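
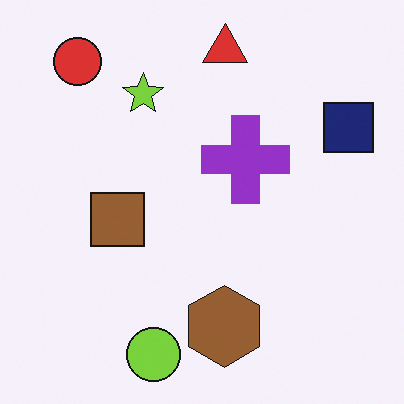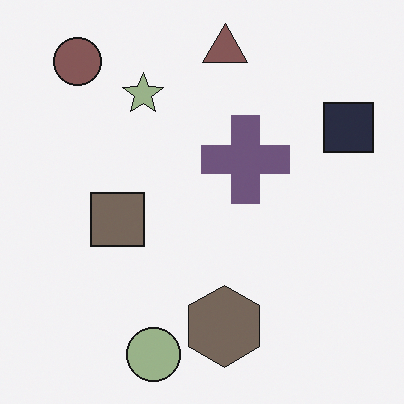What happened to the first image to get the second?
The image was made much more muted (saturation change).

All colors are more muted and greyish — a global saturation change.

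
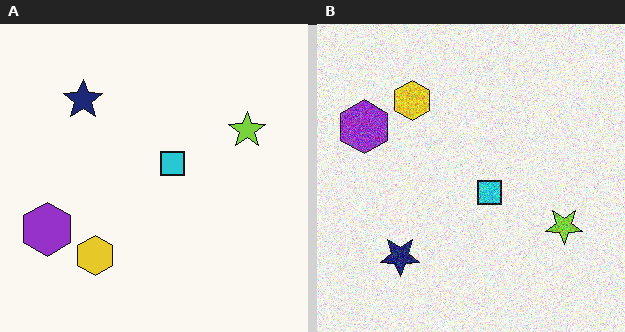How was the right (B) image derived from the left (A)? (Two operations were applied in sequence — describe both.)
The transformation is: flipped vertically (top ↔ bottom), then degraded with a thick layer of grain.

The navy star is in the top-left of the left (A) image and the bottom-left of the right (B) — shapes on opposite sides of the horizontal midline have swapped in a mirror flip. Random speckle covers the whole image, including the flat background.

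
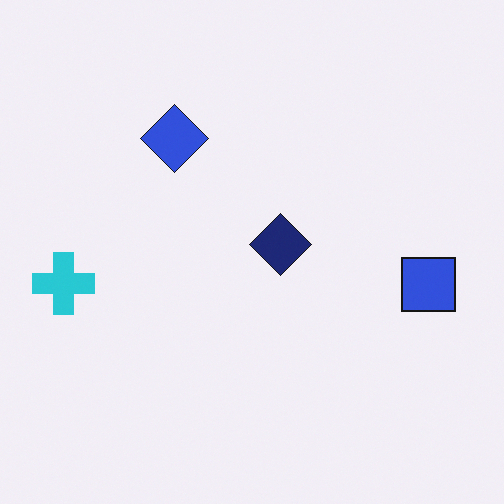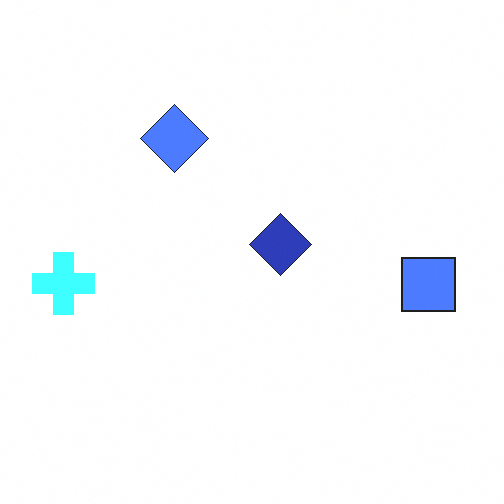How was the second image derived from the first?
The image was noticeably brightened.

Every pixel — background and shapes alike — is uniformly brightened.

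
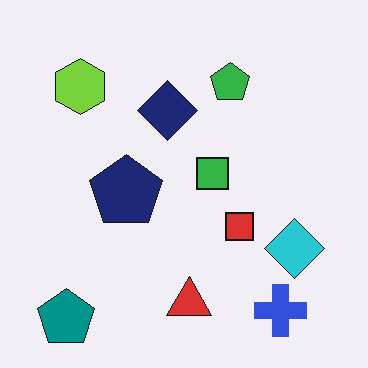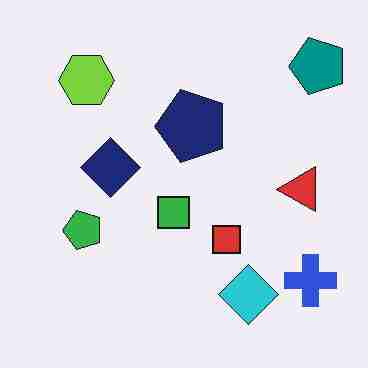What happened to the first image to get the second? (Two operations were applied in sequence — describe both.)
This is the original image transposed (reflected across the top-left ↔ bottom-right diagonal), then heavily JPEG-compressed with obvious blocking artifacts.

Shapes have swapped their row and column positions — what was in the top-right is now in the bottom-left — a diagonal reflection. Blocky 8×8 compression artifacts appear around shape edges and the flat background shows ringing — characteristic JPEG degradation.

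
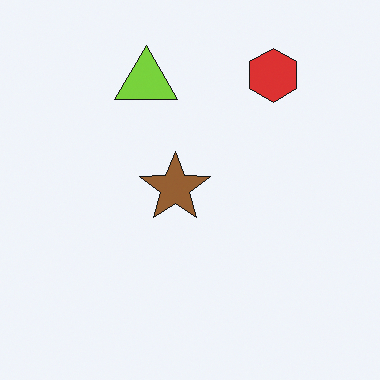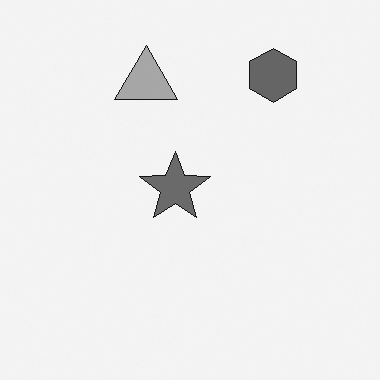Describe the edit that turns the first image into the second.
It was converted to grayscale.

All color is removed — every shape is now a shade of grey.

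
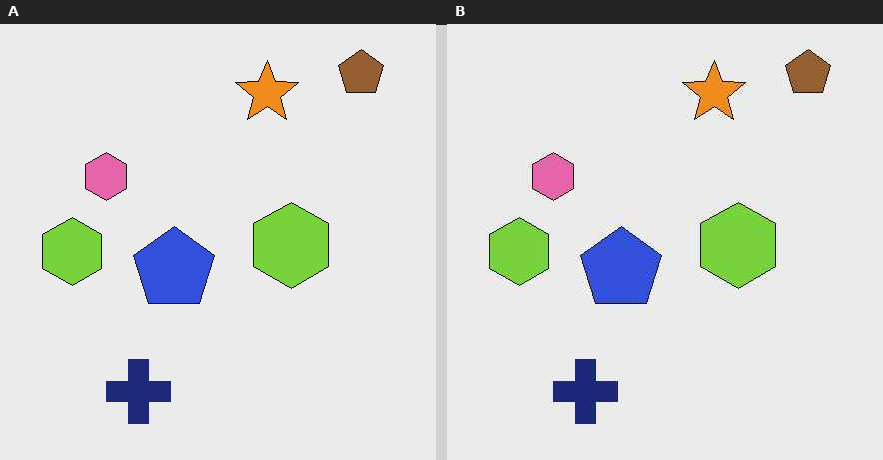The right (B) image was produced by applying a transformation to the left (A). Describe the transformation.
The transformation is: JPEG-compressed with visible artifacts.

Blocky 8×8 compression artifacts appear around shape edges and the flat background shows ringing — characteristic JPEG degradation.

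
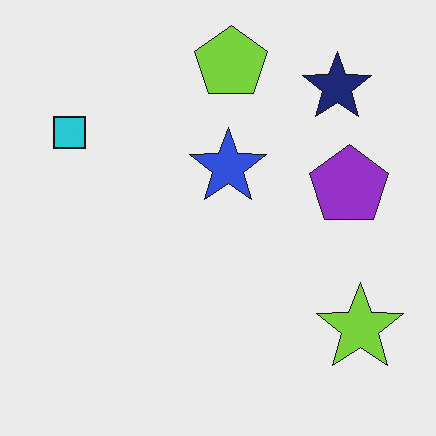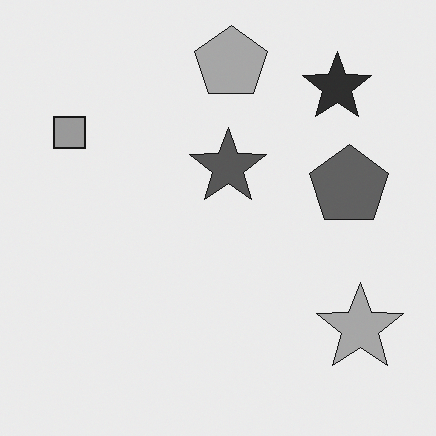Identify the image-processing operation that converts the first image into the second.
The image was converted to grayscale.

All color is removed — every shape is now a shade of grey.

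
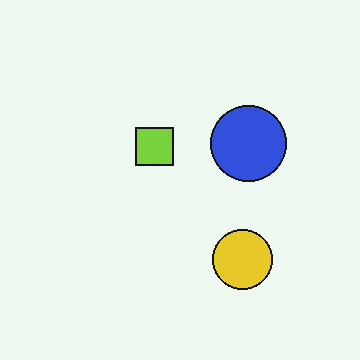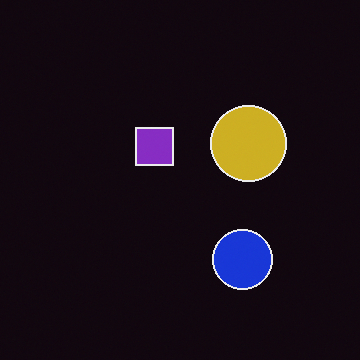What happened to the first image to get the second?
The image was color-inverted (negative).

The light background has become dark and every shape's color is its complement — a photographic negative.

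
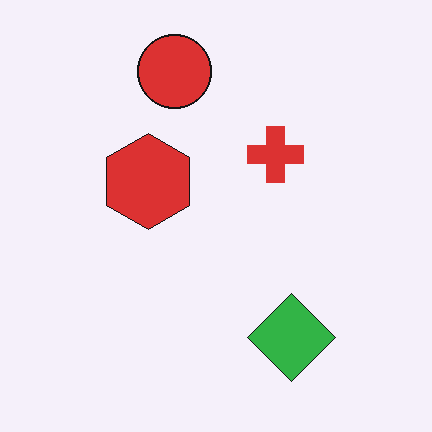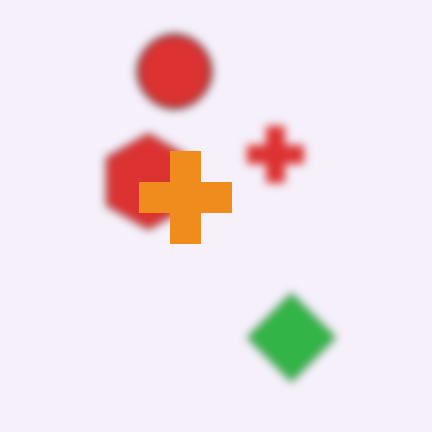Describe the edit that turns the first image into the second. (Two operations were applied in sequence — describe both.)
The second image is the first moderately blurred, then overlaid with an additional orange cross.

Shape edges and outlines are uniformly softened across the whole image. An orange cross appears in the second image that is absent from the first.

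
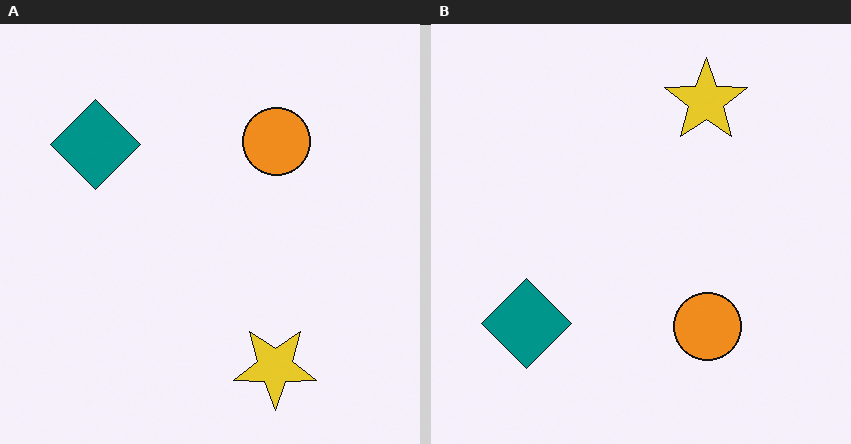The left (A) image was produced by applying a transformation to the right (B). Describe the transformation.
It was flipped vertically (top ↔ bottom).

The yellow star is in the top of the right (B) image and the bottom of the left (A) — shapes on opposite sides of the horizontal midline have swapped in a mirror flip.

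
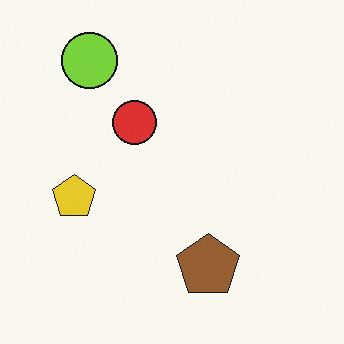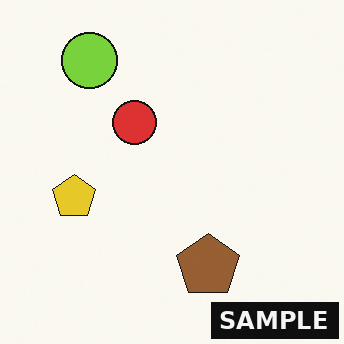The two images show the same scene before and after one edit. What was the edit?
It was watermarked with the text "SAMPLE" in the lower-right corner.

A dark label reading "SAMPLE" appears in the lower-right corner.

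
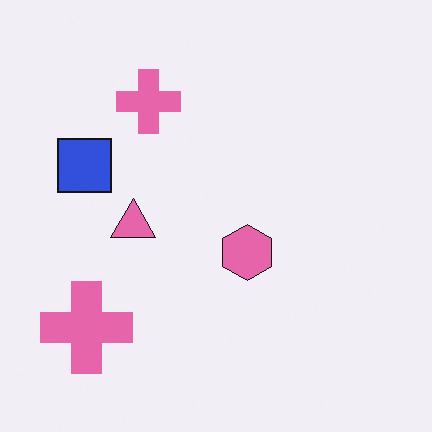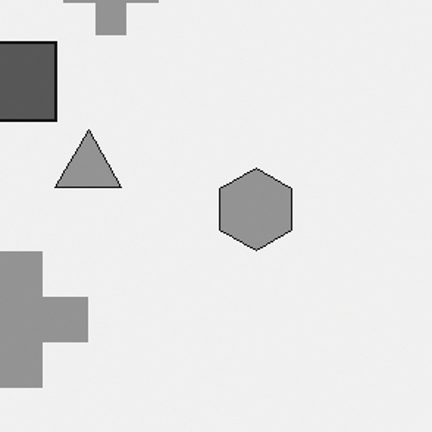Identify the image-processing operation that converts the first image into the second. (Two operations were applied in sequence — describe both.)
The image was cropped slightly and scaled back up, then converted to grayscale.

The visible shapes are larger and the field of view is narrower; shapes near the original edges may be partly or wholly outside the frame — a crop-and-rescale. All color is removed — every shape is now a shade of grey.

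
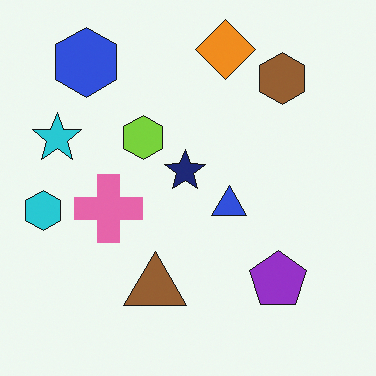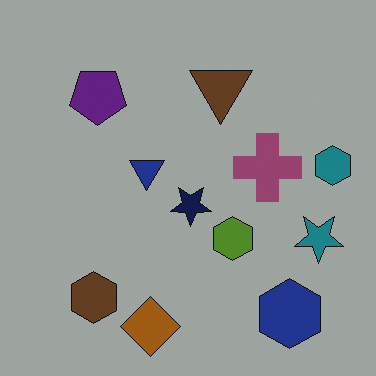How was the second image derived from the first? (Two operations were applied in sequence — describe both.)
It was noticeably darkened, then rotated 180°.

Every pixel — background and shapes alike — is uniformly darkened. The blue hexagon sits in the top-left of the first image and the bottom-right of the second — consistent with a whole-image 180° rotation.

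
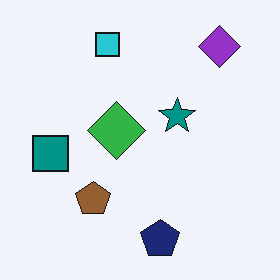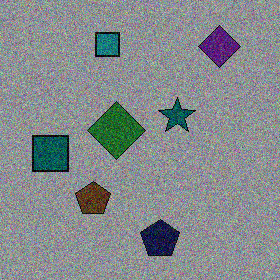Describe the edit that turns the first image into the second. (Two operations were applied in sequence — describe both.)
Substantially darkened, then degraded with moderate additive noise.

Every pixel — background and shapes alike — is uniformly darkened. Random speckle covers the whole image, including the flat background.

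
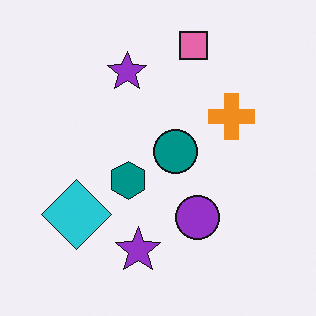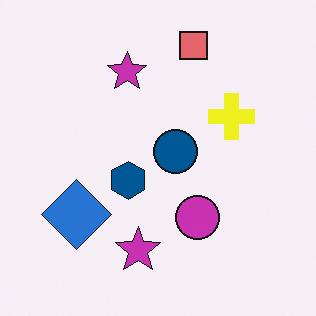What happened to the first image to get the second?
This is the original image hue-shifted by a small amount.

Every shape's color has rotated by the same amount around the hue wheel — a uniform hue shift.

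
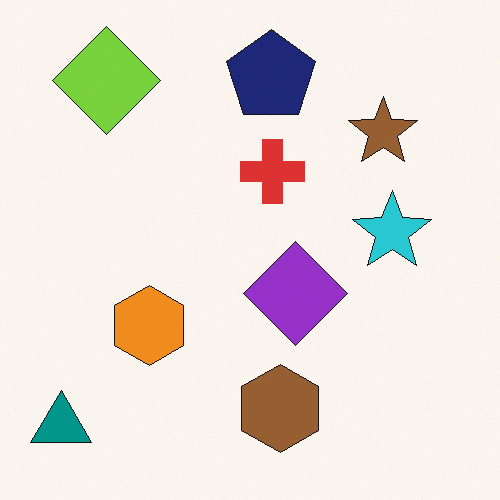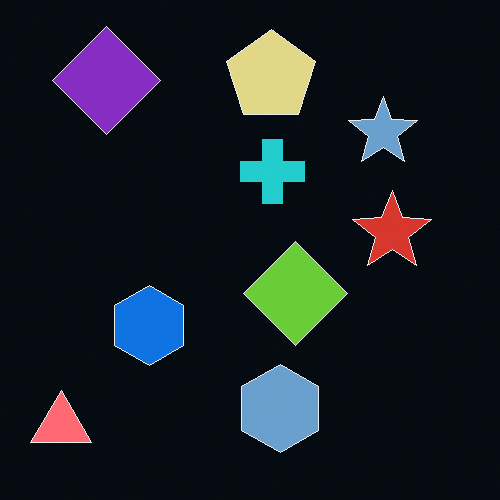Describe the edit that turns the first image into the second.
The transformation is: color-inverted (negative).

The light background has become dark and every shape's color is its complement — a photographic negative.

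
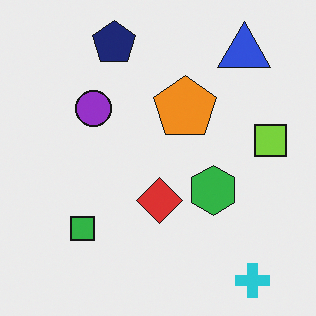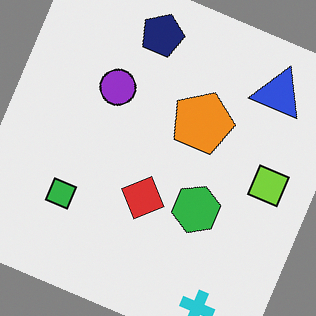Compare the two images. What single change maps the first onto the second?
The image was rotated clockwise by a moderate amount.

Every shape is tilted by the same angle and the image corners show triangular fill wedges — a whole-image rotation by a non-right angle.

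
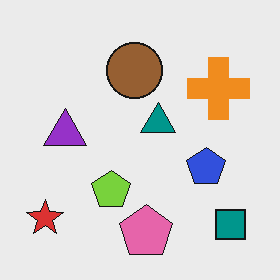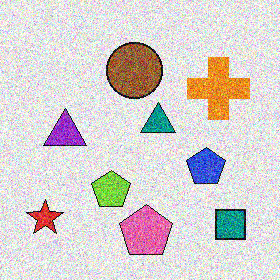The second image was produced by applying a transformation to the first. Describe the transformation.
The second image is the first degraded with strong gaussian noise.

Random speckle covers the whole image, including the flat background.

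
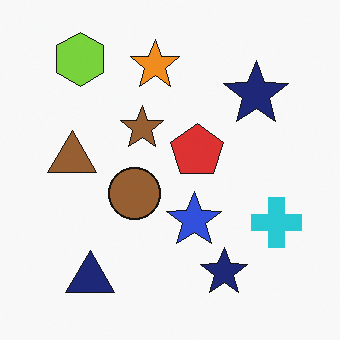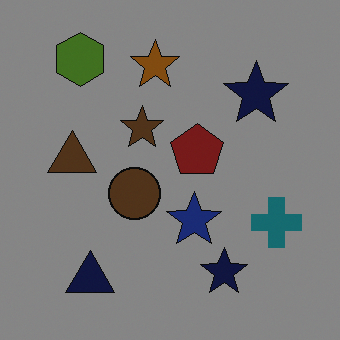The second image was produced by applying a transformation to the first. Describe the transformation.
Darkened a lot.

Every pixel — background and shapes alike — is uniformly darkened.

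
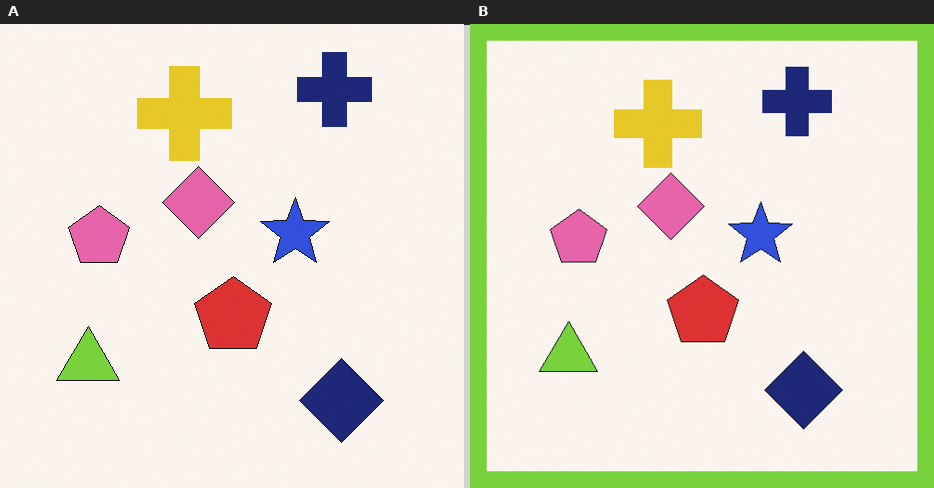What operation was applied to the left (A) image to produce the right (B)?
It was framed with a lime border.

A solid lime frame runs around the edge of the right (B) image, with the content slightly shrunk inside it.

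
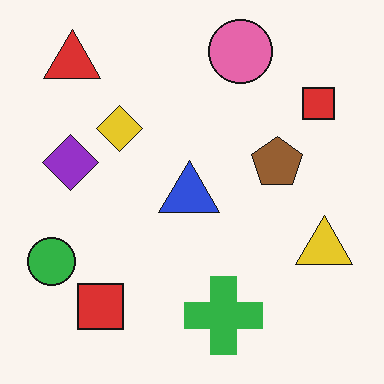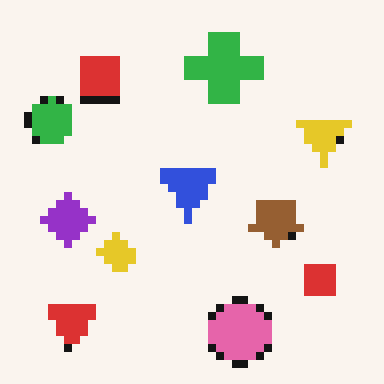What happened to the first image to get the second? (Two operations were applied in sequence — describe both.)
It was flipped vertically (top ↔ bottom), then pixelated into visible square blocks.

The pink circle is in the top of the first image and the bottom of the second — shapes on opposite sides of the horizontal midline have swapped in a mirror flip. Shapes are reduced to large square blocks; fine edges and outlines are lost — a downscale-then-upscale (mosaic) effect.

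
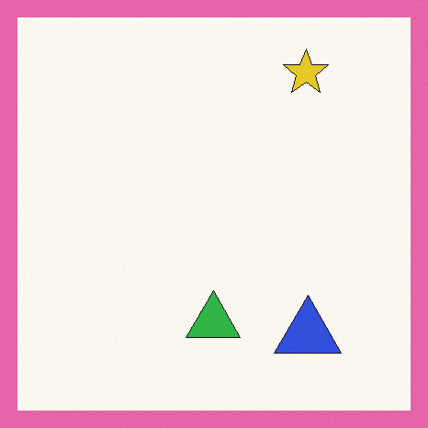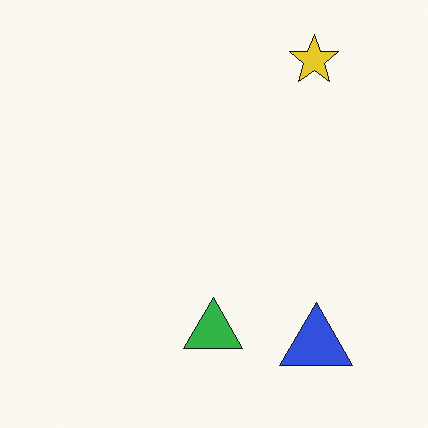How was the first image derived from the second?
It was framed with a pink border.

A solid pink frame runs around the edge of the first image, with the content slightly shrunk inside it.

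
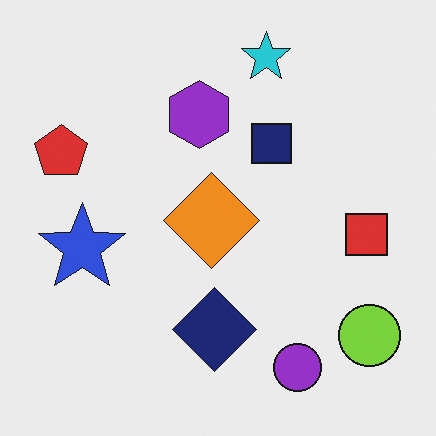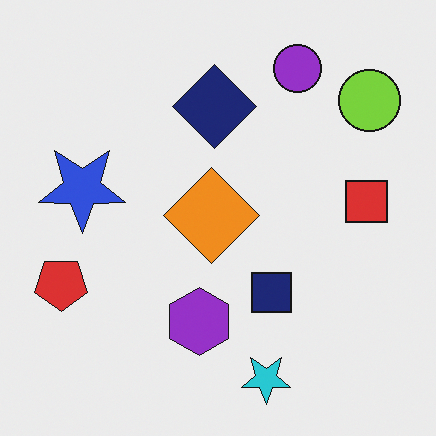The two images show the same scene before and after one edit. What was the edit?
Flipped vertically (top ↔ bottom).

The cyan star is in the top of the first image and the bottom of the second — shapes on opposite sides of the horizontal midline have swapped in a mirror flip.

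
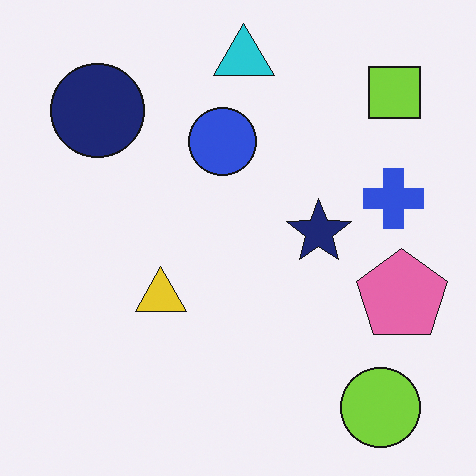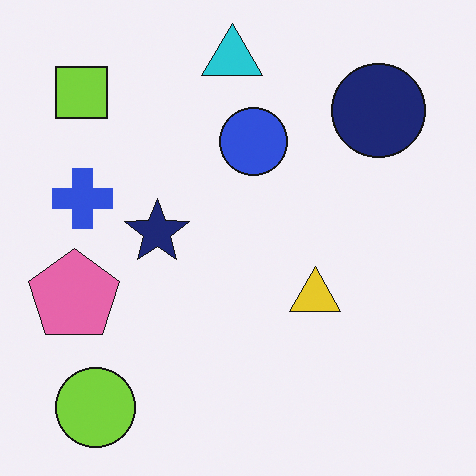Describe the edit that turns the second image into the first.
The image was flipped horizontally (left ↔ right).

The pink pentagon is in the left of the second image and the right of the first — shapes on opposite sides of the vertical midline have swapped in a mirror flip.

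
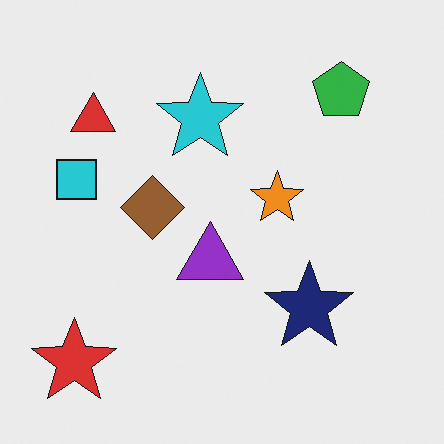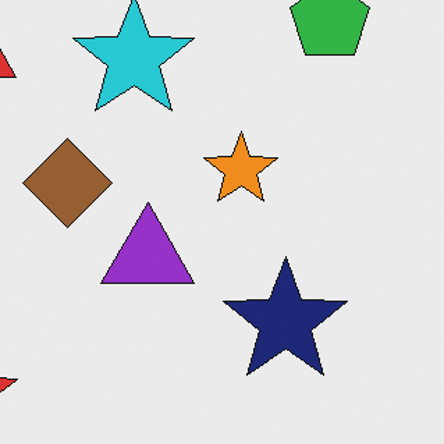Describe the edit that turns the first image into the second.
The image was cropped to a modestly smaller region and rescaled.

The visible shapes are larger and the field of view is narrower; shapes near the original edges may be partly or wholly outside the frame — a crop-and-rescale.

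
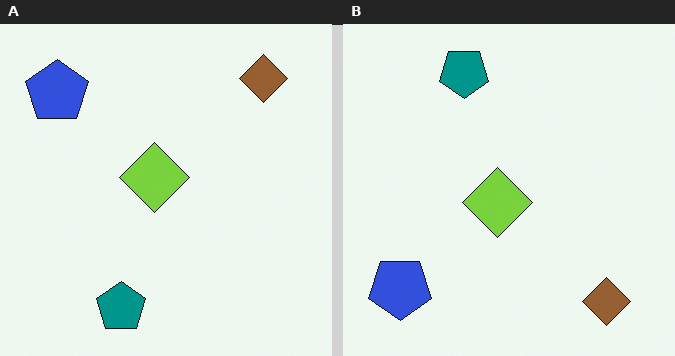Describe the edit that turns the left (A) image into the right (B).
The transformation is: flipped vertically (top ↔ bottom).

The teal pentagon is in the bottom of the left (A) image and the top of the right (B) — shapes on opposite sides of the horizontal midline have swapped in a mirror flip.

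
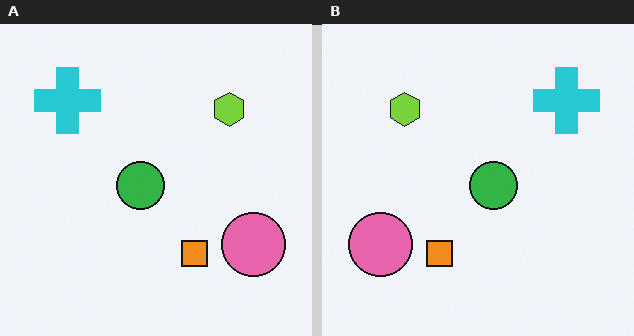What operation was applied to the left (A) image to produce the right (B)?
The transformation is: flipped horizontally (left ↔ right).

The pink circle is in the bottom-right of the left (A) image and the bottom-left of the right (B) — shapes on opposite sides of the vertical midline have swapped in a mirror flip.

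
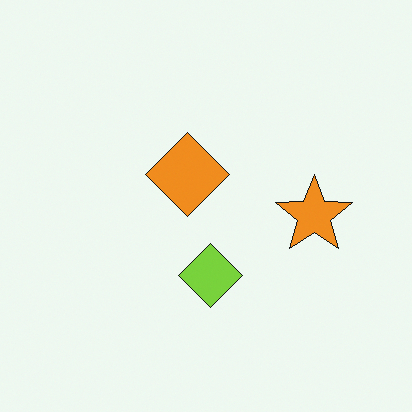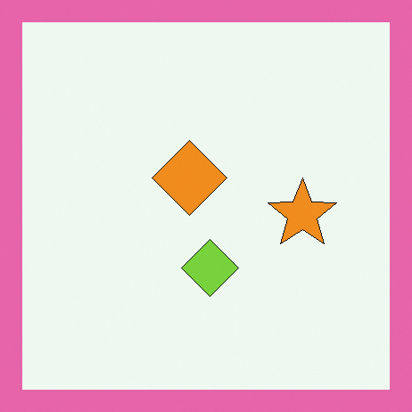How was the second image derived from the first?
The transformation is: framed with a pink border.

A solid pink frame runs around the edge of the second image, with the content slightly shrunk inside it.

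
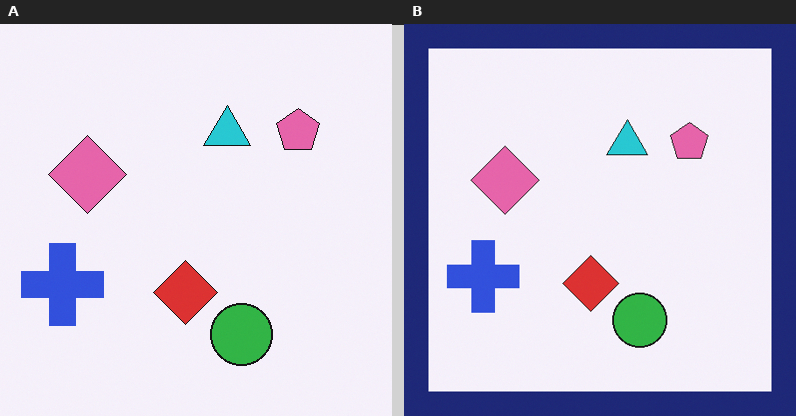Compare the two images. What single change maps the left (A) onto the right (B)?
This is the original image framed with a navy border.

A solid navy frame runs around the edge of the right (B) image, with the content slightly shrunk inside it.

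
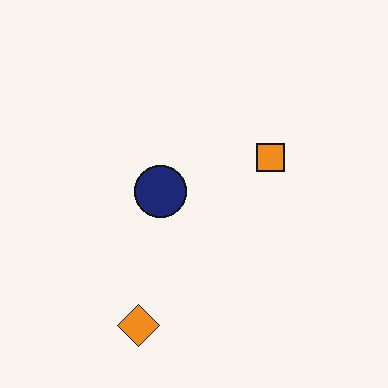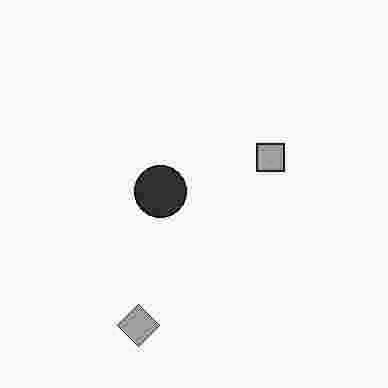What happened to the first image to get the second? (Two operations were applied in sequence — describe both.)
The second image is the first heavily JPEG-compressed with obvious blocking artifacts, then converted to grayscale.

Blocky 8×8 compression artifacts appear around shape edges and the flat background shows ringing — characteristic JPEG degradation. All color is removed — every shape is now a shade of grey.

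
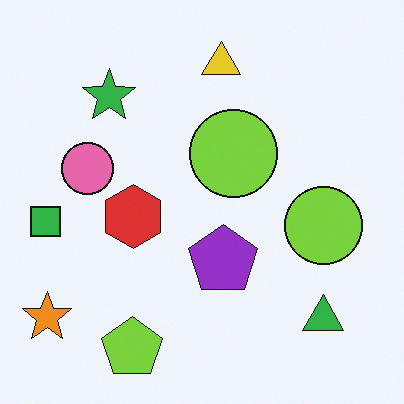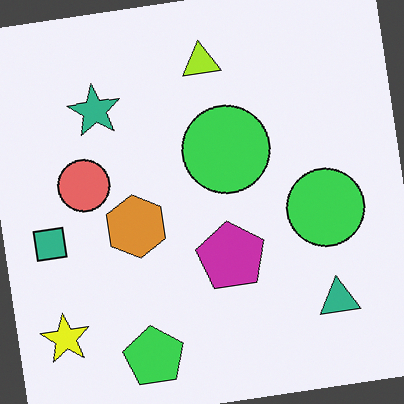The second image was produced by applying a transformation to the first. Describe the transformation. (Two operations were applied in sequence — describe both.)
It was hue-shifted by a small amount, then rotated counter-clockwise by a slight angle.

Every shape's color has rotated by the same amount around the hue wheel — a uniform hue shift. Every shape is tilted by the same angle and the image corners show triangular fill wedges — a whole-image rotation by a non-right angle.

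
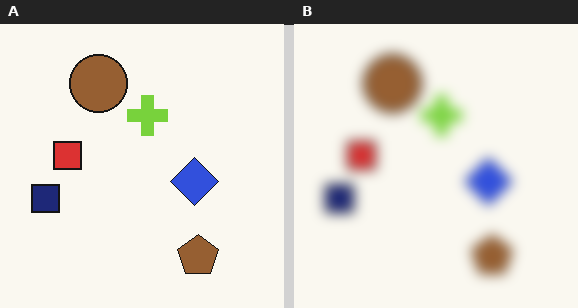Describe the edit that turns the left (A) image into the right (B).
The transformation is: strongly gaussian-blurred.

Shape edges and outlines are uniformly softened across the whole image.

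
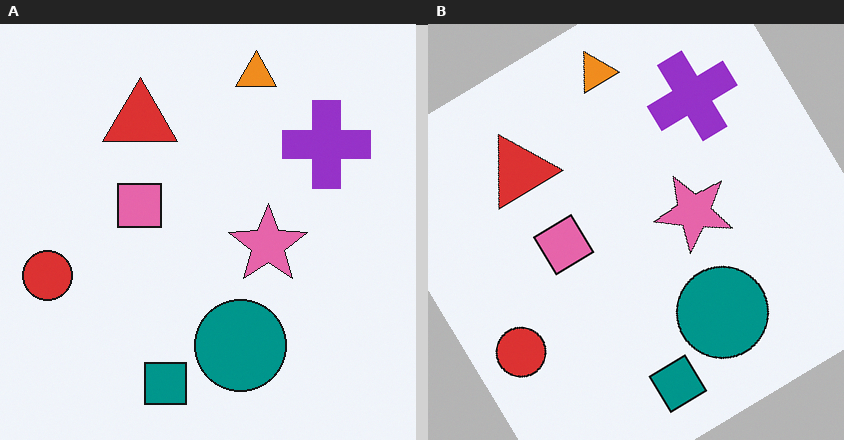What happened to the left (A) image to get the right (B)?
Rotated counter-clockwise by a large amount — several tens of degrees.

Every shape is tilted by the same angle and the image corners show triangular fill wedges — a whole-image rotation by a non-right angle.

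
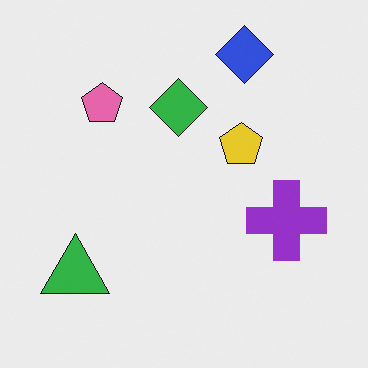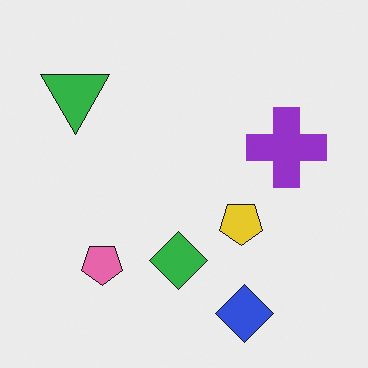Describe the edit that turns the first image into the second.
The second image is the first flipped vertically (top ↔ bottom).

The blue diamond is in the top of the first image and the bottom of the second — shapes on opposite sides of the horizontal midline have swapped in a mirror flip.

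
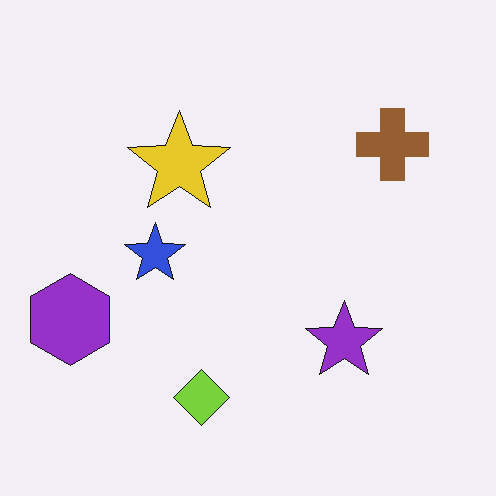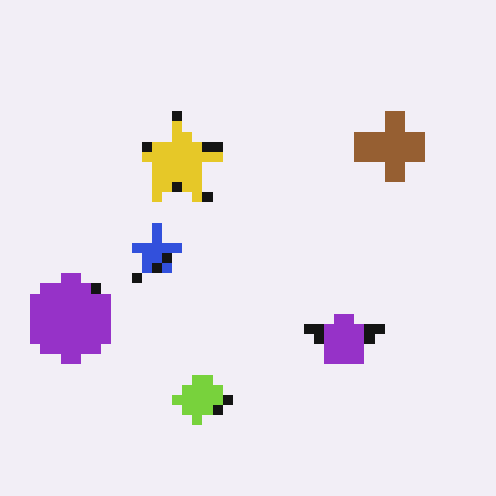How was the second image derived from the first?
It was coarsely pixelated.

Shapes are reduced to large square blocks; fine edges and outlines are lost — a downscale-then-upscale (mosaic) effect.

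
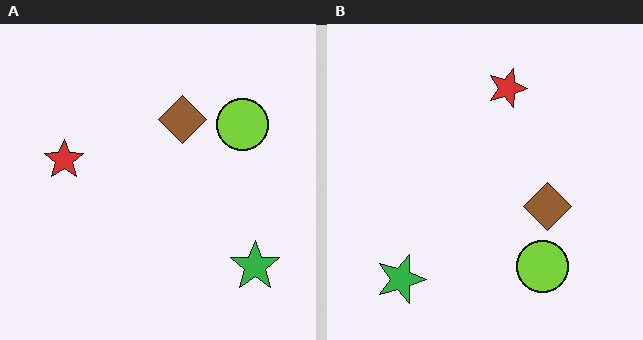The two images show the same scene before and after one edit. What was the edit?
The transformation is: rotated 90° clockwise.

The green star sits in the bottom-right of the left (A) image and the bottom-left of the right (B) — consistent with a whole-image 90° clockwise rotation.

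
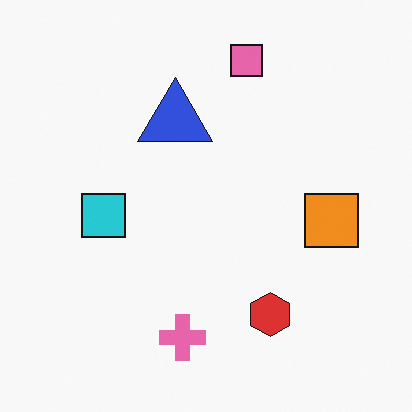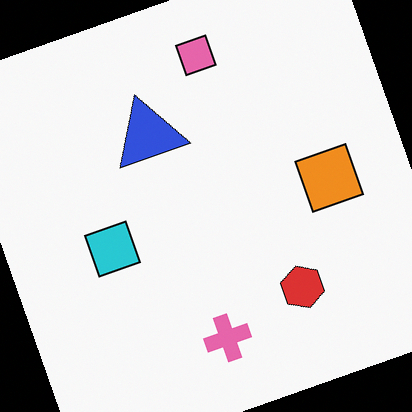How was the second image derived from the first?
Rotated counter-clockwise by a clearly visible amount.

Every shape is tilted by the same angle and the image corners show triangular fill wedges — a whole-image rotation by a non-right angle.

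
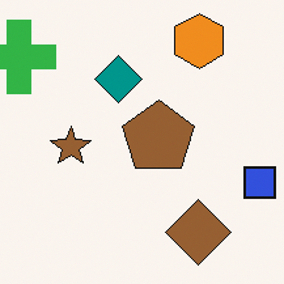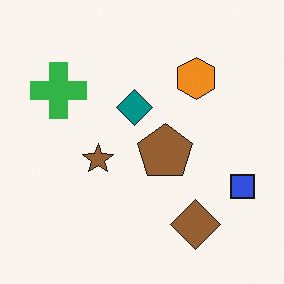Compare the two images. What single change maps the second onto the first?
It was cropped slightly and scaled back up.

The visible shapes are larger and the field of view is narrower; shapes near the original edges may be partly or wholly outside the frame — a crop-and-rescale.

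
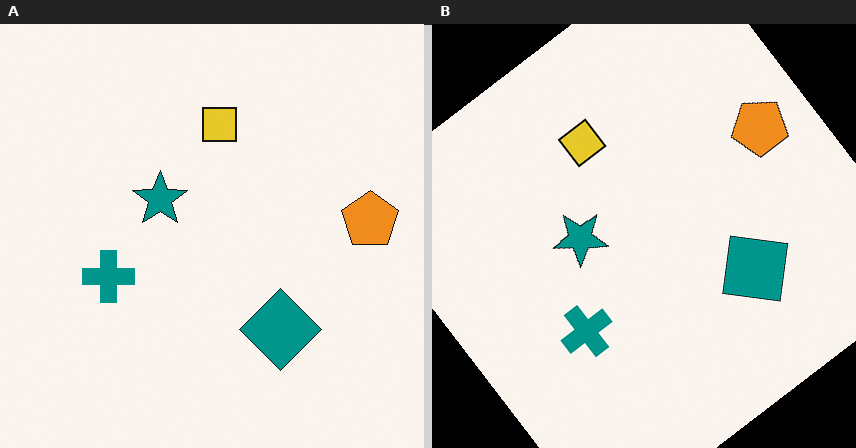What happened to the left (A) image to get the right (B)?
Rotated counter-clockwise by a large amount — several tens of degrees.

Every shape is tilted by the same angle and the image corners show triangular fill wedges — a whole-image rotation by a non-right angle.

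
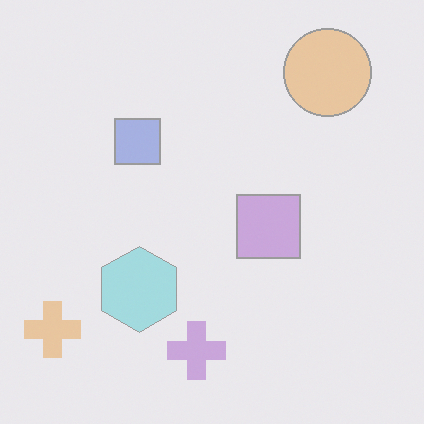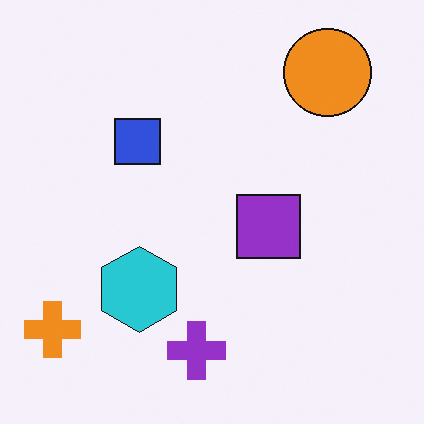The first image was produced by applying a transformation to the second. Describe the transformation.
It was given much lower contrast.

Tones are pushed toward mid-grey across the whole image — a global contrast change.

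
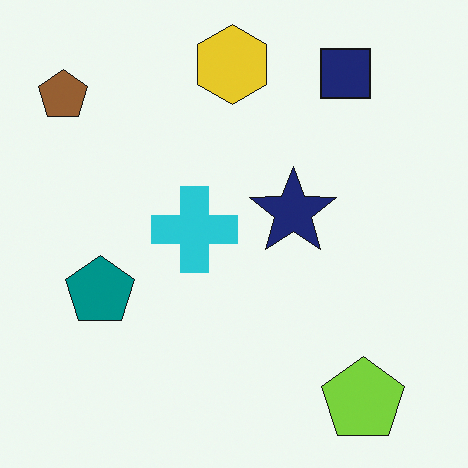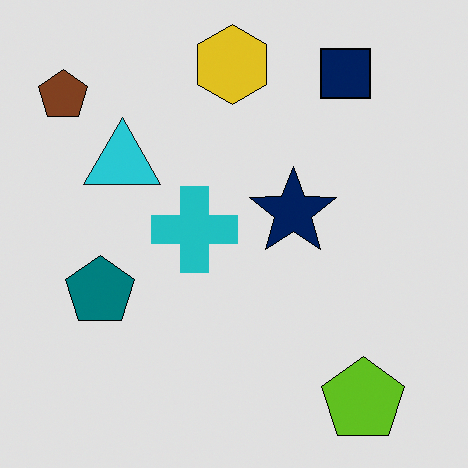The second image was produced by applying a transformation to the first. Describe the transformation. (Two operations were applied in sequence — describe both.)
The transformation is: posterized to a reduced palette, then overlaid with an additional cyan triangle.

Each flat color has snapped to a coarser quantized level — most visibly, the near-white background has dropped to a flat grey. A cyan triangle appears in the second image that is absent from the first.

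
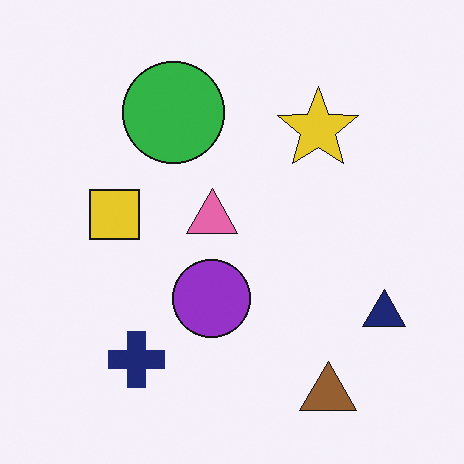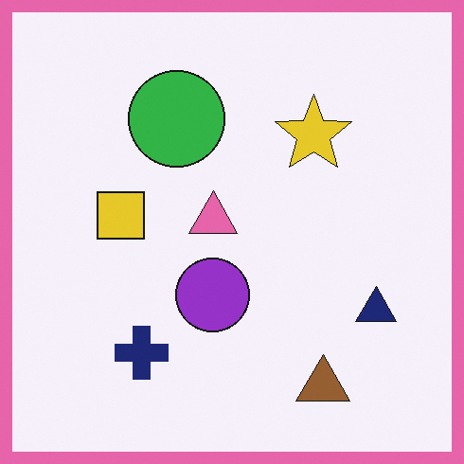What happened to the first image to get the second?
The image was framed with a pink border.

A solid pink frame runs around the edge of the second image, with the content slightly shrunk inside it.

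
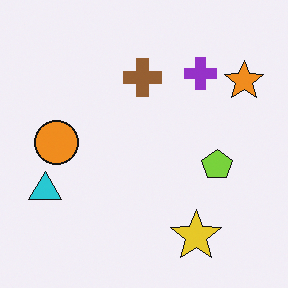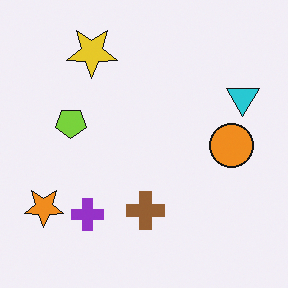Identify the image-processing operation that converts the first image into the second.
This is the original image rotated 180°.

The orange star sits in the top-right of the first image and the bottom-left of the second — consistent with a whole-image 180° rotation.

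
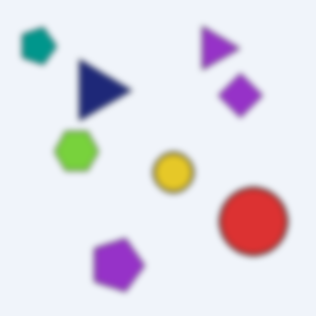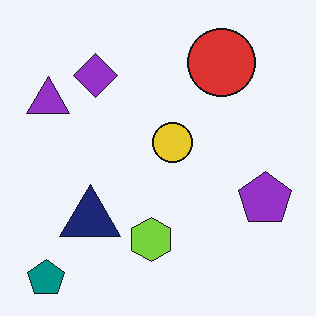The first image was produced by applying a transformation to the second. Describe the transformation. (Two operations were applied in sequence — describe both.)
The image was moderately blurred, then rotated 90° clockwise.

Shape edges and outlines are uniformly softened across the whole image. The teal pentagon sits in the bottom-left of the second image and the top-left of the first — consistent with a whole-image 90° clockwise rotation.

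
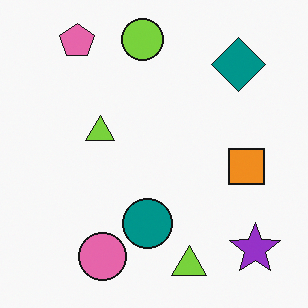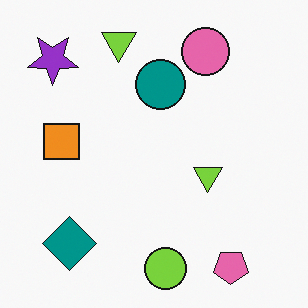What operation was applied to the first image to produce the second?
The second image is the first rotated 180°.

The purple star sits in the bottom-right of the first image and the top-left of the second — consistent with a whole-image 180° rotation.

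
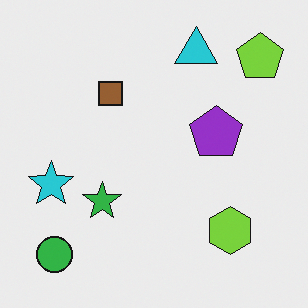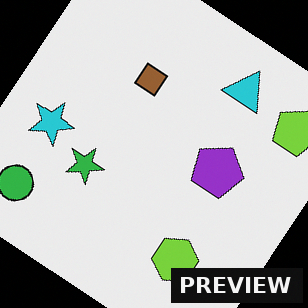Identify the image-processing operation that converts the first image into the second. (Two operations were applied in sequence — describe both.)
The second image is the first rotated clockwise by a large amount — several tens of degrees, then watermarked with the text "PREVIEW" in the lower-right corner.

Every shape is tilted by the same angle and the image corners show triangular fill wedges — a whole-image rotation by a non-right angle. A dark label reading "PREVIEW" appears in the lower-right corner.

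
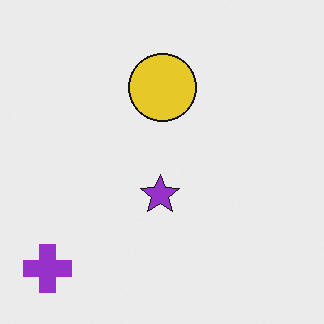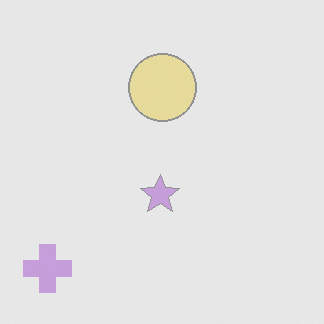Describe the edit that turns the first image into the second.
It was given much lower contrast.

Tones are pushed toward mid-grey across the whole image — a global contrast change.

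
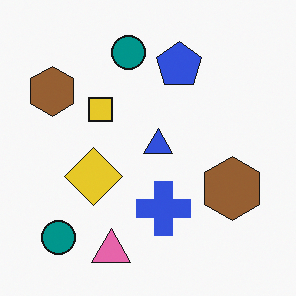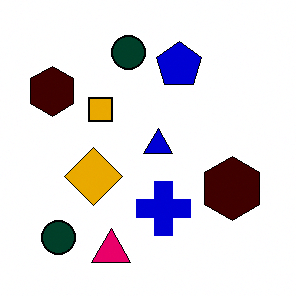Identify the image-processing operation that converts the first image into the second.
The transformation is: given much higher contrast.

Tones are pushed away from mid-grey across the whole image — a global contrast change.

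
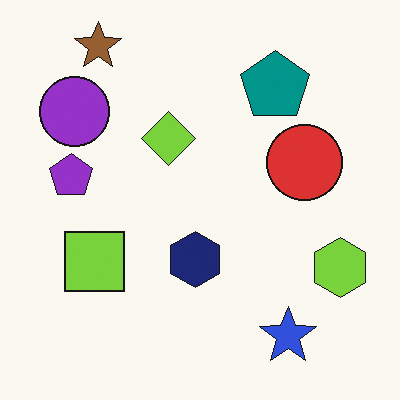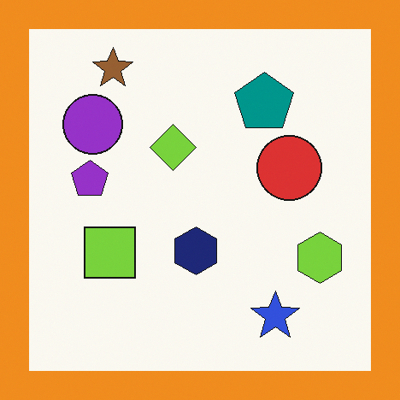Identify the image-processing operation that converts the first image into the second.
The image was framed with a orange border.

A solid orange frame runs around the edge of the second image, with the content slightly shrunk inside it.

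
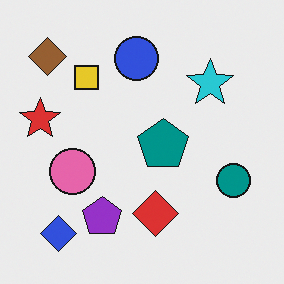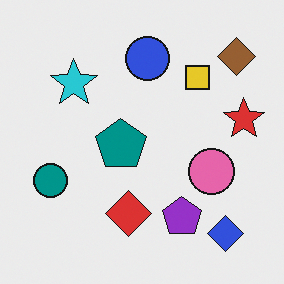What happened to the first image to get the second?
The image was flipped horizontally (left ↔ right).

The red star is in the left of the first image and the right of the second — shapes on opposite sides of the vertical midline have swapped in a mirror flip.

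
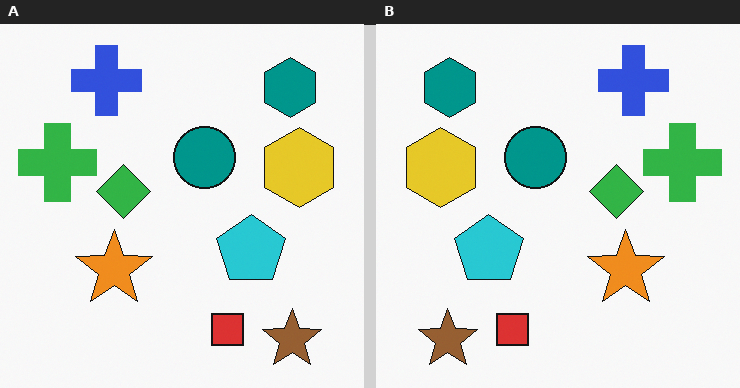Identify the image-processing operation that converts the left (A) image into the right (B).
The image was flipped horizontally (left ↔ right).

The green cross is in the left of the left (A) image and the right of the right (B) — shapes on opposite sides of the vertical midline have swapped in a mirror flip.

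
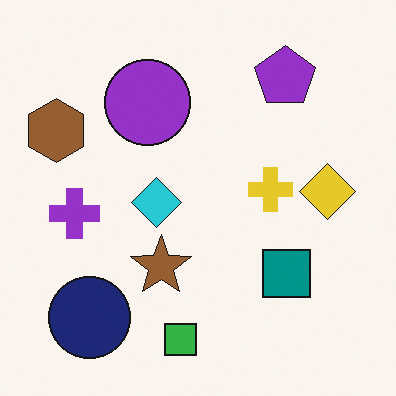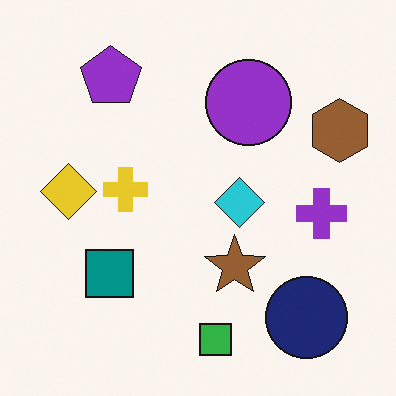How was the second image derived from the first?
The transformation is: flipped horizontally (left ↔ right).

The brown hexagon is in the top-left of the first image and the top-right of the second — shapes on opposite sides of the vertical midline have swapped in a mirror flip.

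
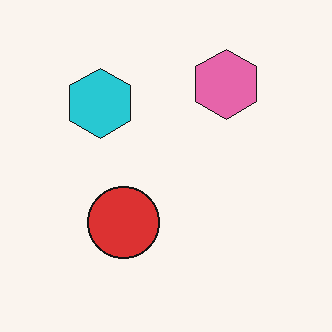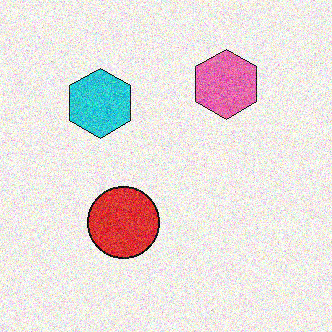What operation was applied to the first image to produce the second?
The transformation is: degraded with a thick layer of grain.

Random speckle covers the whole image, including the flat background.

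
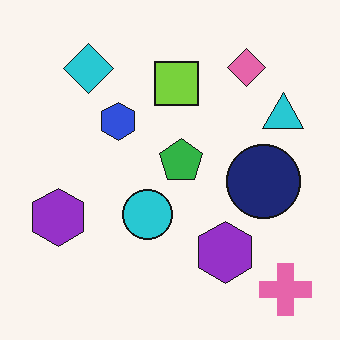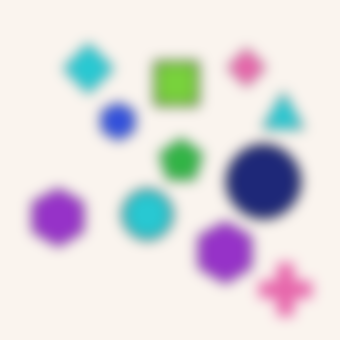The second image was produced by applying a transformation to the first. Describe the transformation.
The second image is the first strongly gaussian-blurred.

Shape edges and outlines are uniformly softened across the whole image.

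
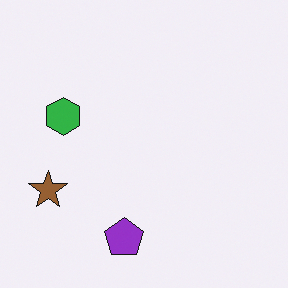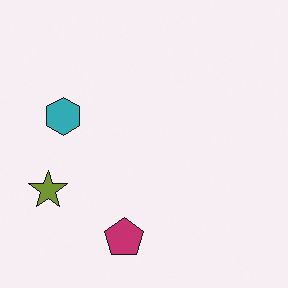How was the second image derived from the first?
Hue-shifted by a small amount.

Every shape's color has rotated by the same amount around the hue wheel — a uniform hue shift.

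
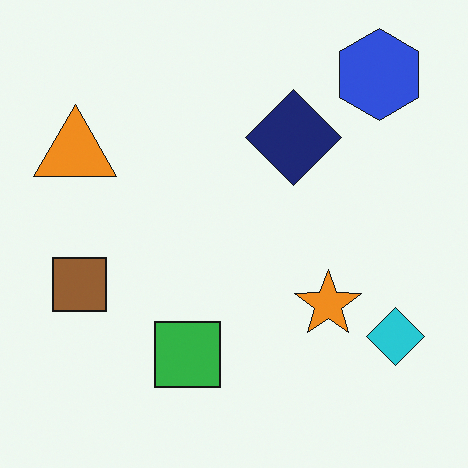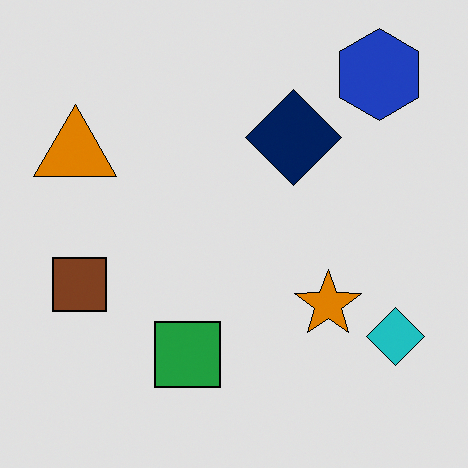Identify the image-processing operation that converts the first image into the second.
It was posterized to a reduced palette.

Each flat color has snapped to a coarser quantized level — most visibly, the near-white background has dropped to a flat grey.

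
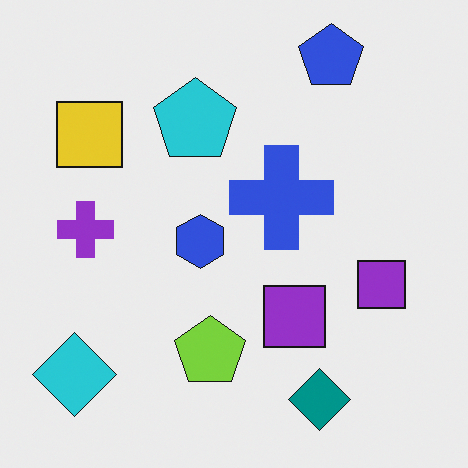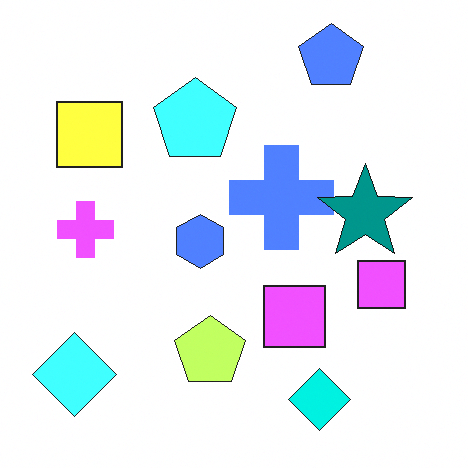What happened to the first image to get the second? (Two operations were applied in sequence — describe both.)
The transformation is: brightened a lot, then overlaid with an additional teal star.

Every pixel — background and shapes alike — is uniformly brightened. A teal star appears in the second image that is absent from the first.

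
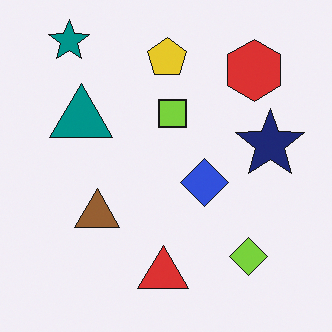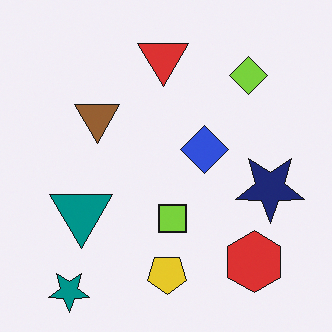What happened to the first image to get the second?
The image was flipped vertically (top ↔ bottom).

The teal star is in the top-left of the first image and the bottom-left of the second — shapes on opposite sides of the horizontal midline have swapped in a mirror flip.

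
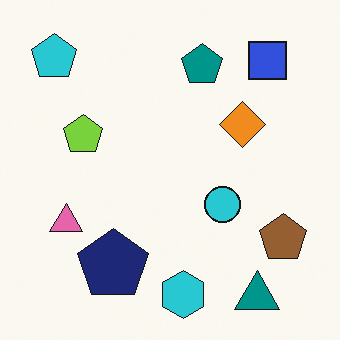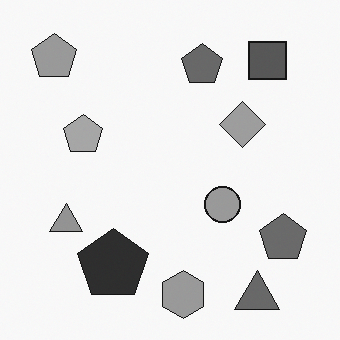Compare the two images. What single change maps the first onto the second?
The image was converted to grayscale.

All color is removed — every shape is now a shade of grey.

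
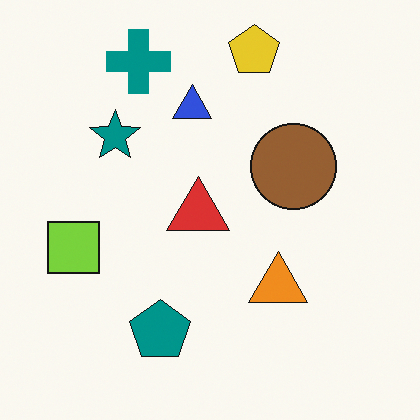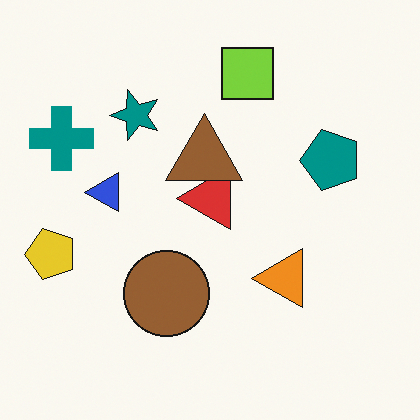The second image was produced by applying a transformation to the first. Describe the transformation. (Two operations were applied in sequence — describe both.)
The transformation is: transposed (reflected across the top-left ↔ bottom-right diagonal), then overlaid with an additional brown triangle.

Shapes have swapped their row and column positions — what was in the top-right is now in the bottom-left — a diagonal reflection. A brown triangle appears in the second image that is absent from the first.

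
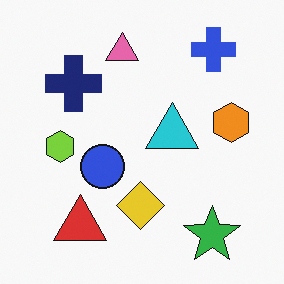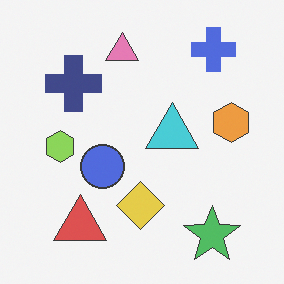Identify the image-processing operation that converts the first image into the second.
It was given slightly reduced contrast.

Tones are pushed toward mid-grey across the whole image — a global contrast change.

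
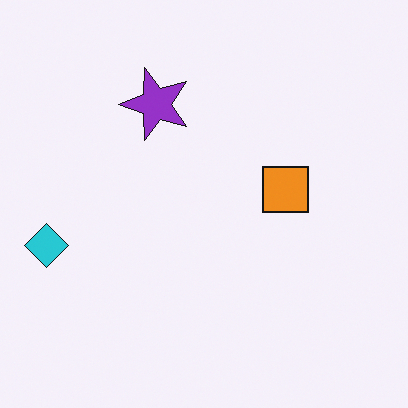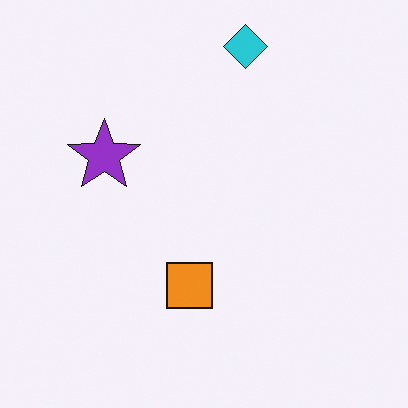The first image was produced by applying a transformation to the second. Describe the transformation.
The transformation is: transposed (reflected across the top-left ↔ bottom-right diagonal).

Shapes have swapped their row and column positions — what was in the top-right is now in the bottom-left — a diagonal reflection.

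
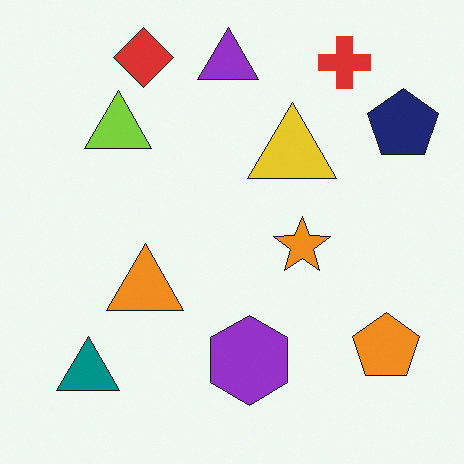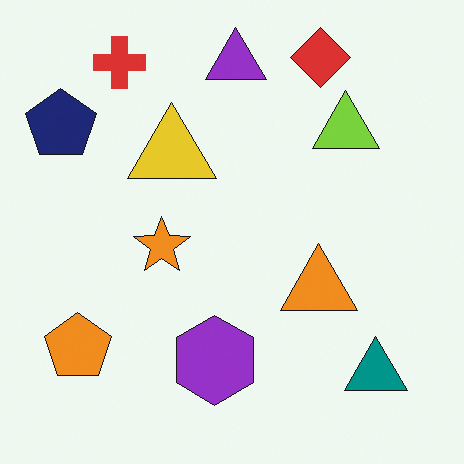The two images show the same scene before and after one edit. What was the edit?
The second image is the first flipped horizontally (left ↔ right).

The navy pentagon is in the top-right of the first image and the top-left of the second — shapes on opposite sides of the vertical midline have swapped in a mirror flip.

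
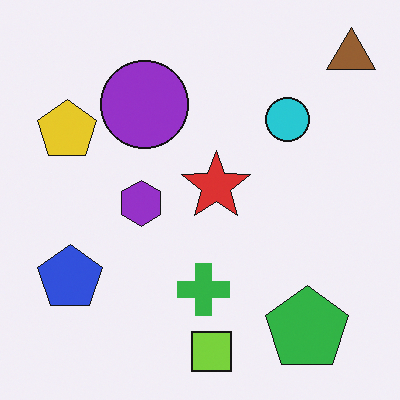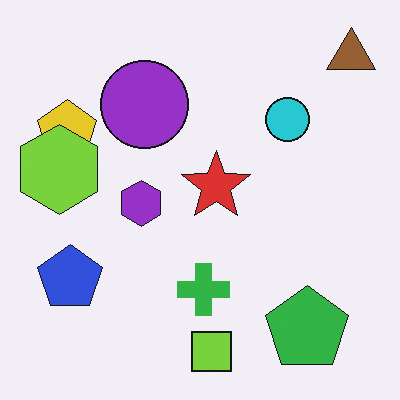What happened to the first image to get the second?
The transformation is: overlaid with an additional lime hexagon.

A lime hexagon appears in the second image that is absent from the first.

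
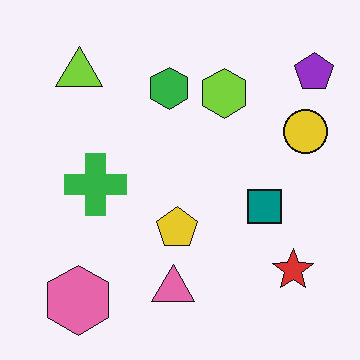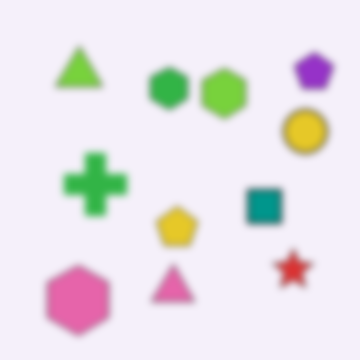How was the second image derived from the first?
The second image is the first moderately blurred.

Shape edges and outlines are uniformly softened across the whole image.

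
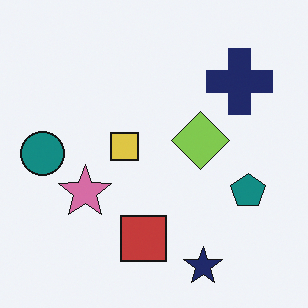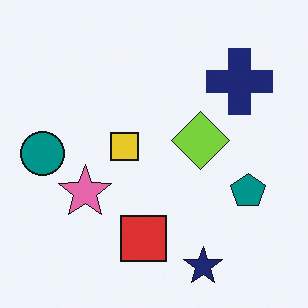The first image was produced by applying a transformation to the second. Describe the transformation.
The first image is the second slightly desaturated.

All colors are more muted and greyish — a global saturation change.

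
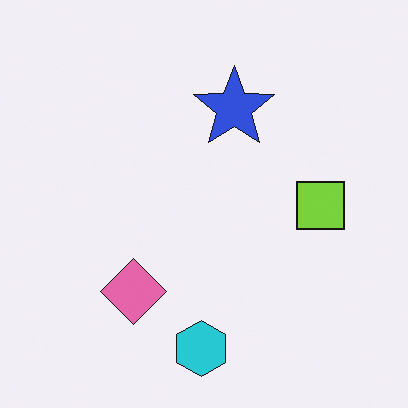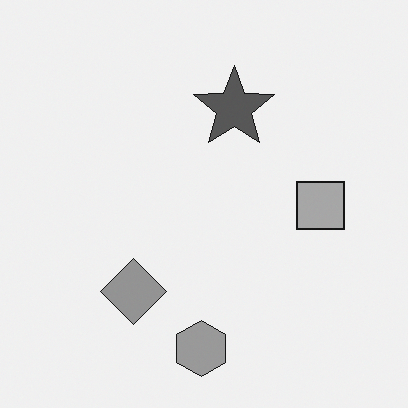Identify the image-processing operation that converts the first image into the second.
It was converted to grayscale.

All color is removed — every shape is now a shade of grey.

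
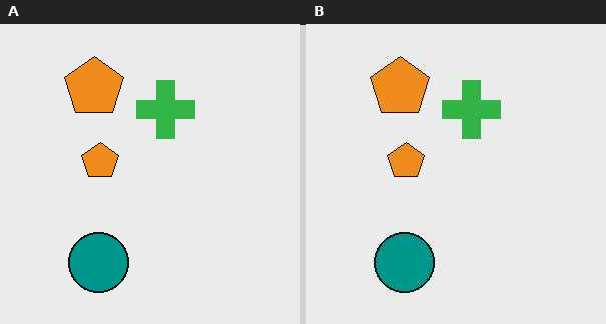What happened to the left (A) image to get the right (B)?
JPEG-compressed with visible artifacts.

Blocky 8×8 compression artifacts appear around shape edges and the flat background shows ringing — characteristic JPEG degradation.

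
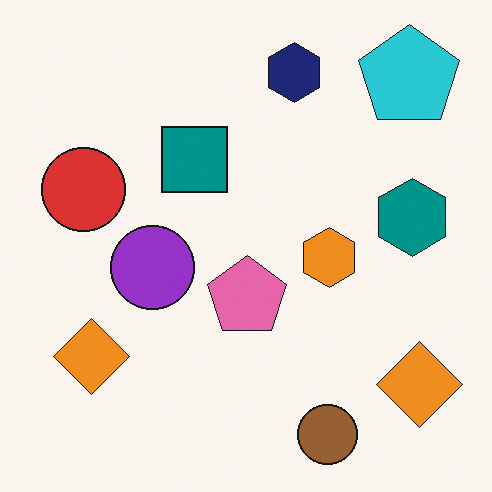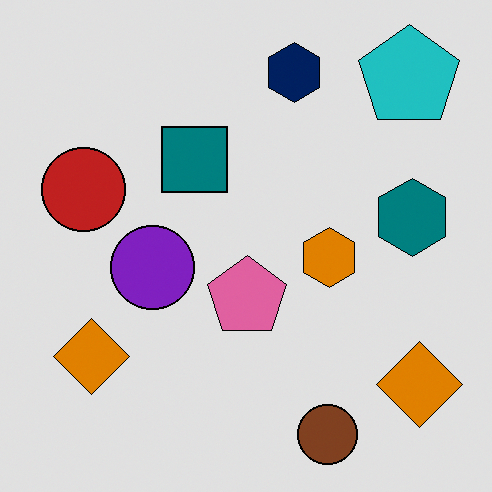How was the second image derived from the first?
Posterized to a reduced palette.

Each flat color has snapped to a coarser quantized level — most visibly, the near-white background has dropped to a flat grey.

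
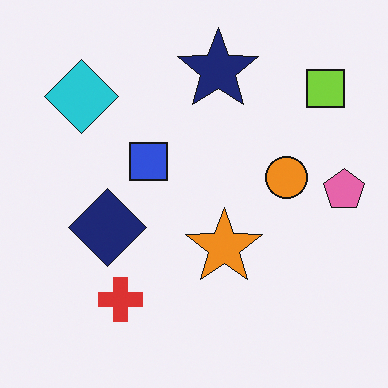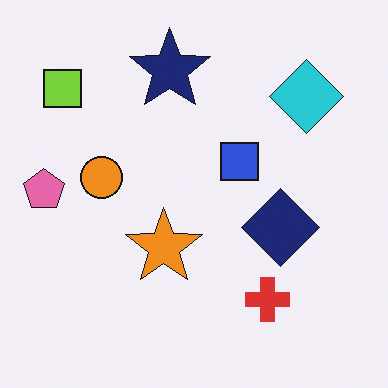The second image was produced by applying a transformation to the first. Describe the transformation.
This is the original image flipped horizontally (left ↔ right).

The pink pentagon is in the right of the first image and the left of the second — shapes on opposite sides of the vertical midline have swapped in a mirror flip.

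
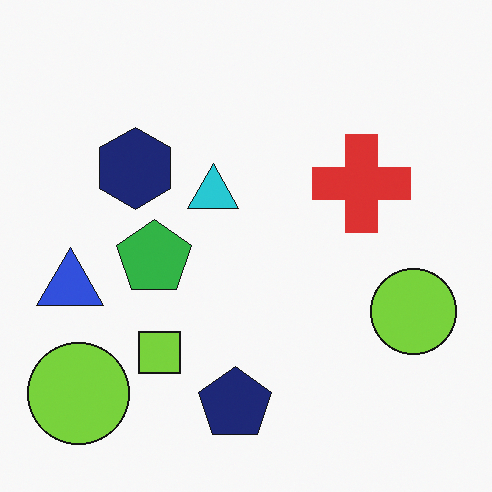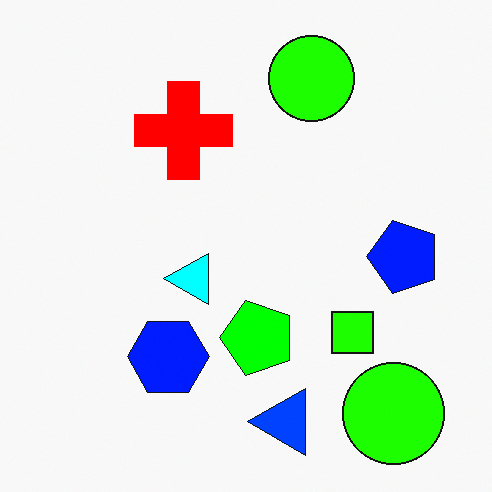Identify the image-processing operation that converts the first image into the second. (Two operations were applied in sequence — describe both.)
The transformation is: rotated 90° counter-clockwise, then heavily oversaturated.

The blue triangle sits in the left of the first image and the bottom of the second — consistent with a whole-image 90° counter-clockwise rotation. All colors are more vivid — a global saturation change.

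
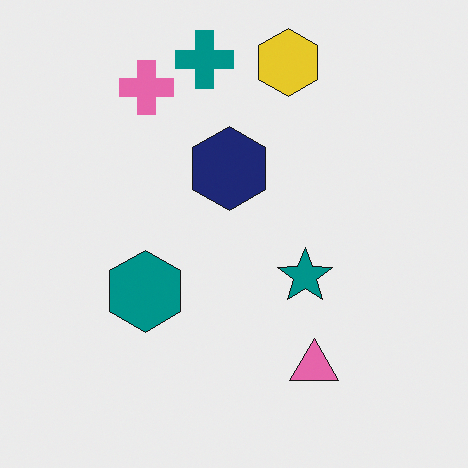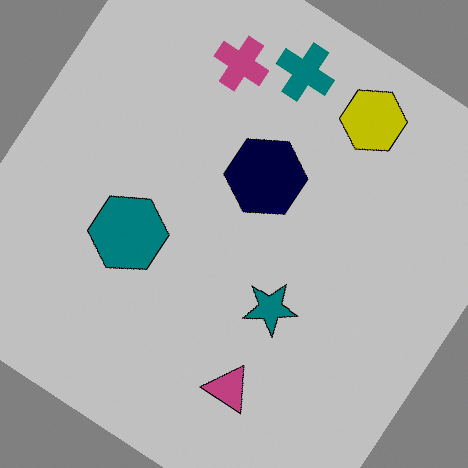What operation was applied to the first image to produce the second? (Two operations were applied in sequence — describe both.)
The transformation is: rotated clockwise by a large amount — several tens of degrees, then aggressively posterized.

Every shape is tilted by the same angle and the image corners show triangular fill wedges — a whole-image rotation by a non-right angle. Each flat color has snapped to a coarser quantized level — most visibly, the near-white background has dropped to a flat grey.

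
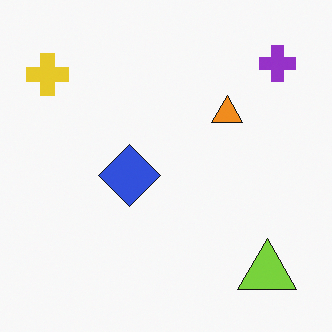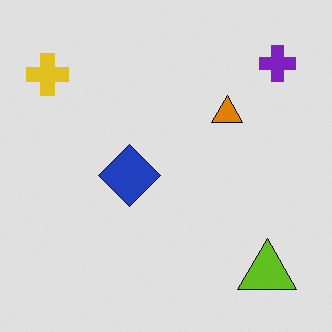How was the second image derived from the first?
Moderately posterized.

Each flat color has snapped to a coarser quantized level — most visibly, the near-white background has dropped to a flat grey.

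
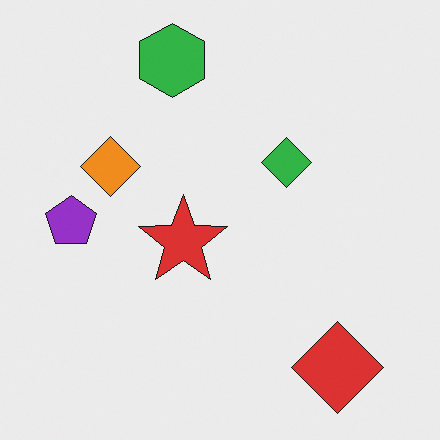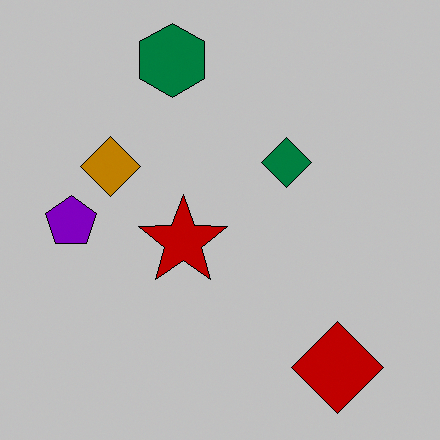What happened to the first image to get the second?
The second image is the first heavily posterized to just a handful of flat colors.

Each flat color has snapped to a coarser quantized level — most visibly, the near-white background has dropped to a flat grey.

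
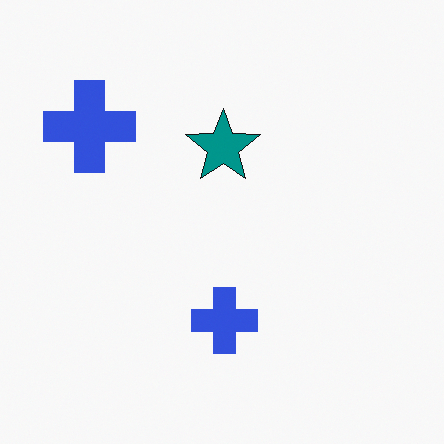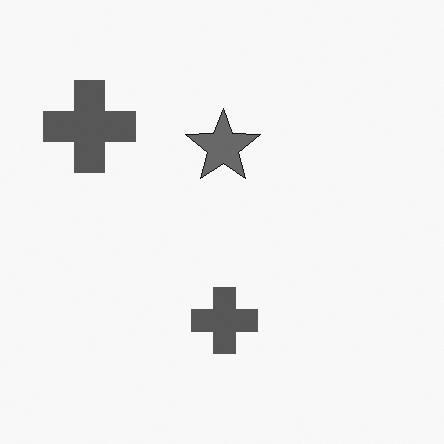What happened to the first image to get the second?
The transformation is: converted to grayscale.

All color is removed — every shape is now a shade of grey.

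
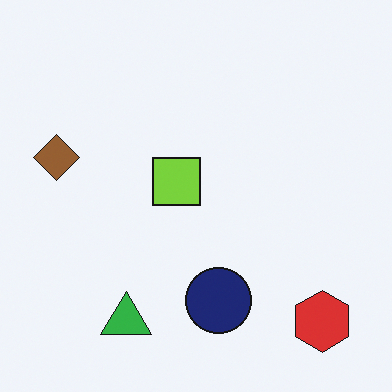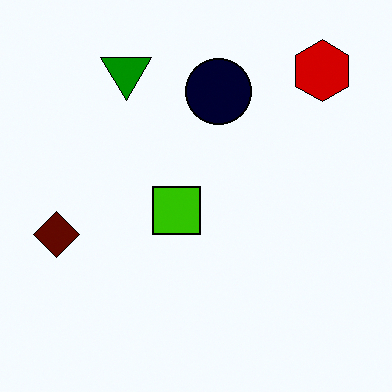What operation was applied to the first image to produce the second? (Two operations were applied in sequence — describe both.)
It was flipped vertically (top ↔ bottom), then given much higher contrast.

The red hexagon is in the bottom-right of the first image and the top-right of the second — shapes on opposite sides of the horizontal midline have swapped in a mirror flip. Tones are pushed away from mid-grey across the whole image — a global contrast change.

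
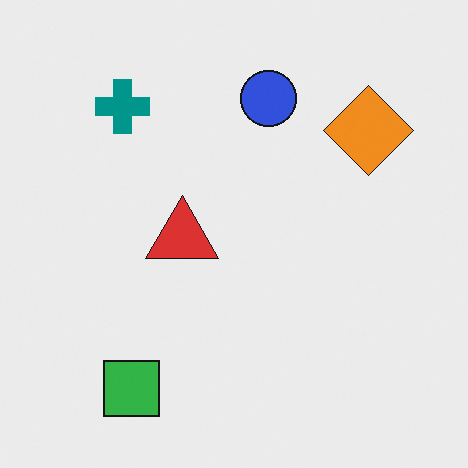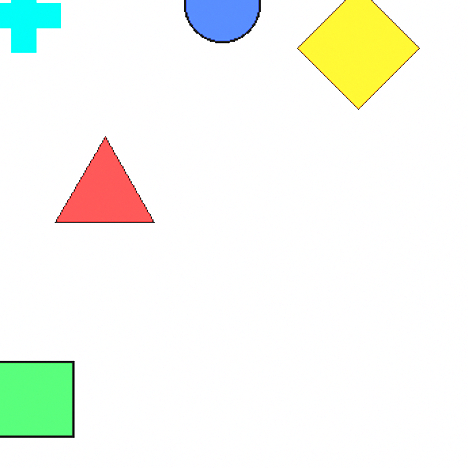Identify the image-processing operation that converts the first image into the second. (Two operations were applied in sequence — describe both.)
Cropped to a modestly smaller region and rescaled, then noticeably brightened.

The visible shapes are larger and the field of view is narrower; shapes near the original edges may be partly or wholly outside the frame — a crop-and-rescale. Every pixel — background and shapes alike — is uniformly brightened.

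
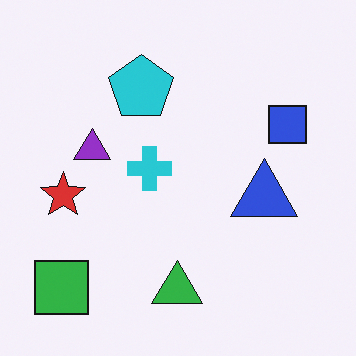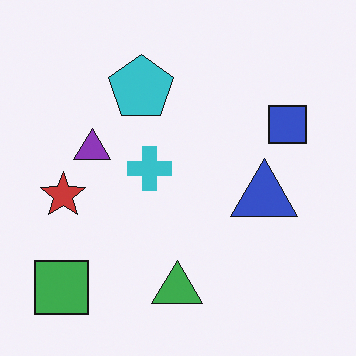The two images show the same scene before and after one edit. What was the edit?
It was slightly desaturated.

All colors are more muted and greyish — a global saturation change.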